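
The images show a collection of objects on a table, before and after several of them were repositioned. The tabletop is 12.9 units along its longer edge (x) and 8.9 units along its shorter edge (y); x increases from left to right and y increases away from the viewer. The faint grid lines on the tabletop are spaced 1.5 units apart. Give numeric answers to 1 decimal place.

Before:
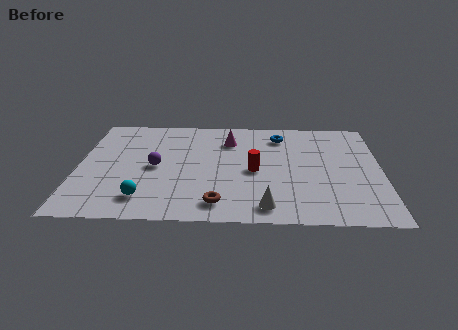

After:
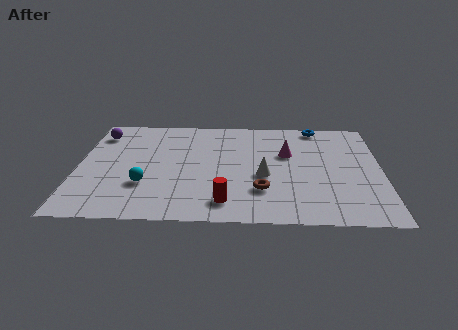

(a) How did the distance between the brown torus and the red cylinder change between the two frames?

-1.3

Before: roughly 3.1 units apart; after: 1.8. That's 1.3 units closer together.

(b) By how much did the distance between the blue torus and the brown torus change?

-0.3

Before: roughly 6.4 units apart; after: 6.1. That's 0.3 units closer together.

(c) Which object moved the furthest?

the purple sphere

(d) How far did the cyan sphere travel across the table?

1.1

The cyan sphere moved from about (2.9, 1.7) to (2.9, 2.8), a distance of √(0.0² + 1.1²) ≈ 1.1.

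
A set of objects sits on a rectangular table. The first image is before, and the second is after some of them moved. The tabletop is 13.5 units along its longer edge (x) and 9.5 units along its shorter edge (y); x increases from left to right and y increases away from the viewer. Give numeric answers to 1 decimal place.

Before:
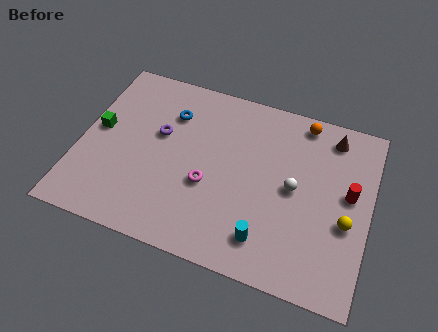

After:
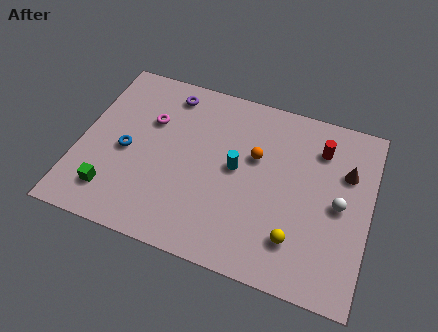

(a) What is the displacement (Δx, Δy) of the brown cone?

(0.8, -1.7)

From the two frames, the brown cone sits at roughly (11.5, 8.1) before and (12.3, 6.4) after.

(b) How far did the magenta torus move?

4.0

From (6.1, 3.7) to (3.1, 6.3), the magenta torus covered √(3.0² + 2.6²) ≈ 4.0 units.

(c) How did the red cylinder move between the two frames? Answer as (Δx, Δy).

(-1.5, 2.0)

From the two frames, the red cylinder sits at roughly (12.5, 5.3) before and (11.0, 7.3) after.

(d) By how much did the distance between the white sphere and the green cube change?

+1.4

The distance was about 9.2 in the first image and 10.6 in the second, so they moved 1.4 units further apart.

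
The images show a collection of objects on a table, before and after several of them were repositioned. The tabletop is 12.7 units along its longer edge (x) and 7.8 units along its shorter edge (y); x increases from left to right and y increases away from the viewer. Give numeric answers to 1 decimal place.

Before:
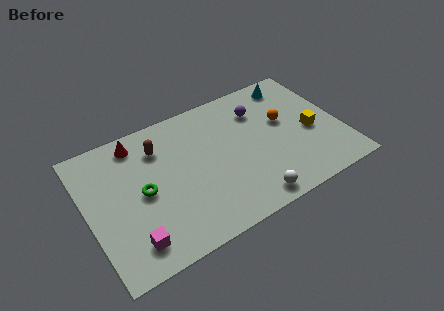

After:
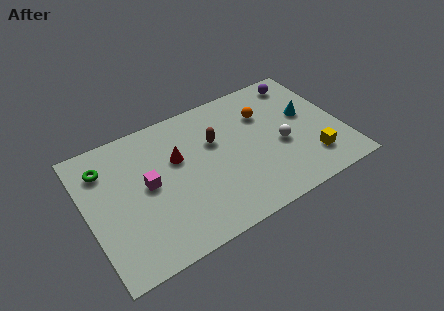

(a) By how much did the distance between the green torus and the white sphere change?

+3.2

The distance was about 5.7 in the first image and 8.9 in the second, so they moved 3.2 units further apart.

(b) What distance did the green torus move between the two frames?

2.7

The green torus was near (2.7, 3.8) before and (1.1, 6.0) after, so it travelled √(1.6² + 2.2²) ≈ 2.7 units.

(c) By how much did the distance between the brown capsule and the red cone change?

+0.6

They were about 1.3 units apart before and 1.9 after — 0.6 units further apart.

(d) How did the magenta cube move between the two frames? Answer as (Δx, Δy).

(1.2, 2.7)

From the two frames, the magenta cube sits at roughly (1.8, 1.4) before and (3.0, 4.1) after.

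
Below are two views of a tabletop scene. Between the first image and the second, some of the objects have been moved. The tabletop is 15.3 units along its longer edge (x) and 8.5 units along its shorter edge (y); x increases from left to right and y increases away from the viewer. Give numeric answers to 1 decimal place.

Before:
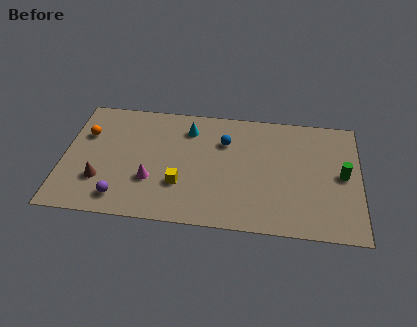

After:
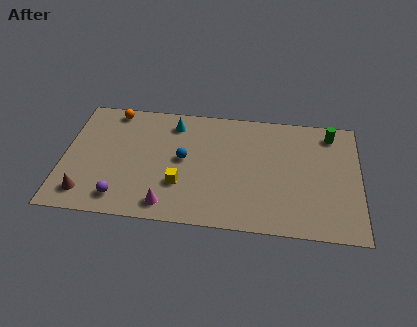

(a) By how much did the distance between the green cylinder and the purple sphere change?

+0.5

The distance was about 11.7 in the first image and 12.2 in the second, so they moved 0.5 units further apart.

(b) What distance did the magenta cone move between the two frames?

1.8

From (4.6, 2.8) to (5.5, 1.2), the magenta cone covered √(0.9² + 1.6²) ≈ 1.8 units.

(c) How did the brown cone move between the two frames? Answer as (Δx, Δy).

(-0.7, -1.0)

The brown cone started near (2.0, 2.5) and ended near (1.3, 1.5).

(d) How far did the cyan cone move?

0.9

From (6.4, 6.7) to (5.6, 7.0), the cyan cone covered √(0.8² + 0.3²) ≈ 0.9 units.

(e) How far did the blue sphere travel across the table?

2.6

From (8.3, 6.0) to (6.2, 4.5), the blue sphere covered √(2.1² + 1.5²) ≈ 2.6 units.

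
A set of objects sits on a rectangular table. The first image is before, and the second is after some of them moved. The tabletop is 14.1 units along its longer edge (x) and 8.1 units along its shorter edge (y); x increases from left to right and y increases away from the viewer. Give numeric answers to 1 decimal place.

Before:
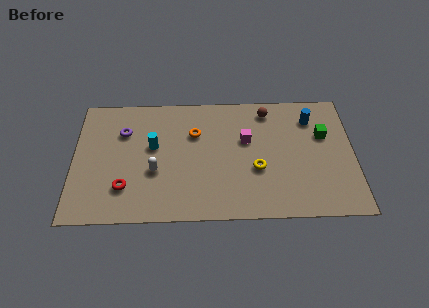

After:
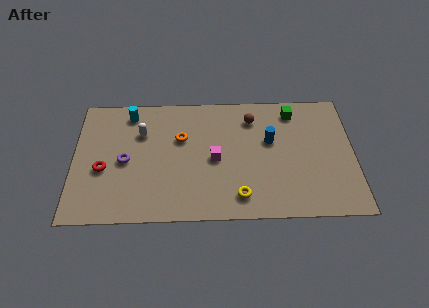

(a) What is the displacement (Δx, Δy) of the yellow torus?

(-0.9, -1.7)

From the two frames, the yellow torus sits at roughly (9.2, 3.1) before and (8.3, 1.4) after.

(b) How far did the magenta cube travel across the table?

2.0

The magenta cube moved from about (8.7, 5.0) to (7.1, 3.8), a distance of √(1.6² + 1.2²) ≈ 2.0.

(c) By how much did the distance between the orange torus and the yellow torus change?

+0.9

They were about 3.9 units apart before and 4.8 after — 0.9 units further apart.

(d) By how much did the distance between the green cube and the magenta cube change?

+1.1

Before: roughly 3.9 units apart; after: 5.0. That's 1.1 units further apart.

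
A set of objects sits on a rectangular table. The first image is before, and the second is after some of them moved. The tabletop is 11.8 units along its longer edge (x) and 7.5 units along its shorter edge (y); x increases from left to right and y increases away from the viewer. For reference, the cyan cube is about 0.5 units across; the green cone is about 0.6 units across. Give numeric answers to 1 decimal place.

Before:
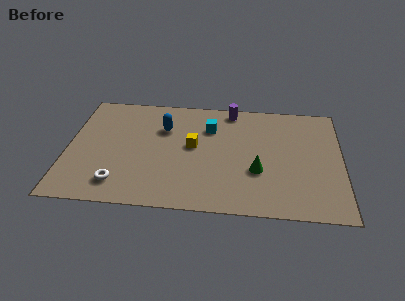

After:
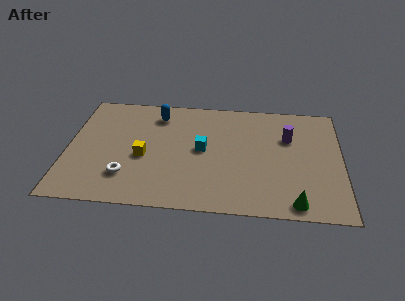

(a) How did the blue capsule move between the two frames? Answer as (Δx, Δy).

(-0.3, 0.9)

The blue capsule was at about (4.1, 5.2) and moved to about (3.8, 6.1).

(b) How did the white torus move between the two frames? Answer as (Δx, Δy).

(0.3, 0.5)

From the two frames, the white torus sits at roughly (2.3, 1.4) before and (2.6, 1.9) after.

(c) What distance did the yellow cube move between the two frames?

2.3

The yellow cube moved from about (5.4, 4.1) to (3.3, 3.2), a distance of √(2.1² + 0.9²) ≈ 2.3.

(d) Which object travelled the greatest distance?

the purple cylinder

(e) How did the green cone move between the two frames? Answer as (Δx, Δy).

(1.6, -1.9)

From the two frames, the green cone sits at roughly (8.2, 2.7) before and (9.8, 0.8) after.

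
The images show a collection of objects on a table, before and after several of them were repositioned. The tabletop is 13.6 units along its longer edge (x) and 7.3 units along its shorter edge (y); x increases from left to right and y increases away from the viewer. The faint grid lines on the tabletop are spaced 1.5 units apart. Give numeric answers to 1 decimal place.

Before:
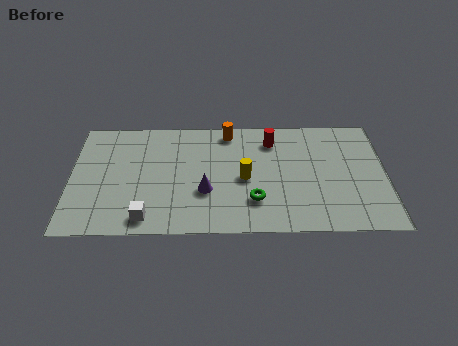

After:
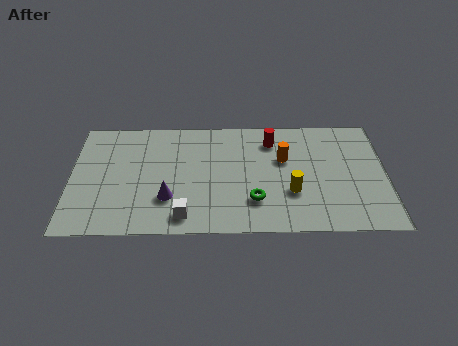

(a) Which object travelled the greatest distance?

the orange cylinder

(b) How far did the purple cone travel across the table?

1.6

The purple cone moved from about (5.8, 2.6) to (4.2, 2.2), a distance of √(1.6² + 0.4²) ≈ 1.6.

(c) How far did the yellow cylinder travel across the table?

2.2

The yellow cylinder moved from about (7.5, 3.4) to (9.5, 2.5), a distance of √(2.0² + 0.9²) ≈ 2.2.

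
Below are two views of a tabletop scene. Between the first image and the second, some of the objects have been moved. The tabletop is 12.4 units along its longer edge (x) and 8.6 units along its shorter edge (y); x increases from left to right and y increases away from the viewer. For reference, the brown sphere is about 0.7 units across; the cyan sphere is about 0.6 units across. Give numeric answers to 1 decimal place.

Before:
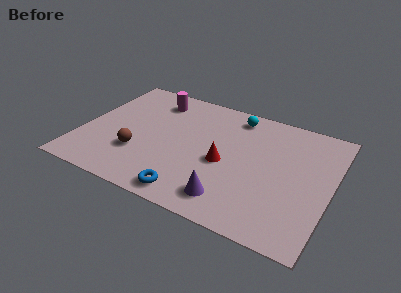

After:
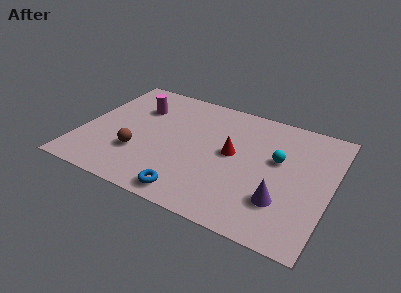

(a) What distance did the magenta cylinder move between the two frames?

1.1

The magenta cylinder moved from about (3.2, 7.0) to (2.5, 6.1), a distance of √(0.7² + 0.9²) ≈ 1.1.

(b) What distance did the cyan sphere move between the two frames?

3.3

The cyan sphere moved from about (7.3, 7.4) to (9.7, 5.1), a distance of √(2.4² + 2.3²) ≈ 3.3.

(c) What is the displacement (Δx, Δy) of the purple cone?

(2.4, 0.9)

The purple cone was at about (7.8, 1.5) and moved to about (10.2, 2.4).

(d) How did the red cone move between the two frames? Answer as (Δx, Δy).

(0.3, 0.8)

The red cone was at about (7.2, 3.8) and moved to about (7.5, 4.6).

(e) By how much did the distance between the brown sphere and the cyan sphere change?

+0.7

The distance was about 6.4 in the first image and 7.1 in the second, so they moved 0.7 units further apart.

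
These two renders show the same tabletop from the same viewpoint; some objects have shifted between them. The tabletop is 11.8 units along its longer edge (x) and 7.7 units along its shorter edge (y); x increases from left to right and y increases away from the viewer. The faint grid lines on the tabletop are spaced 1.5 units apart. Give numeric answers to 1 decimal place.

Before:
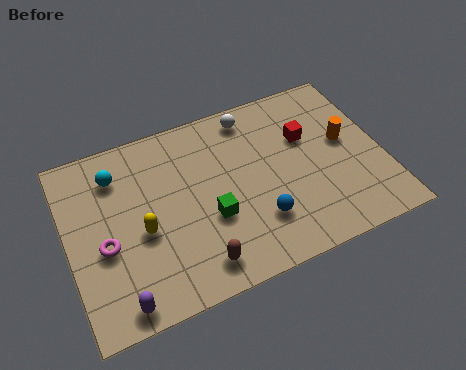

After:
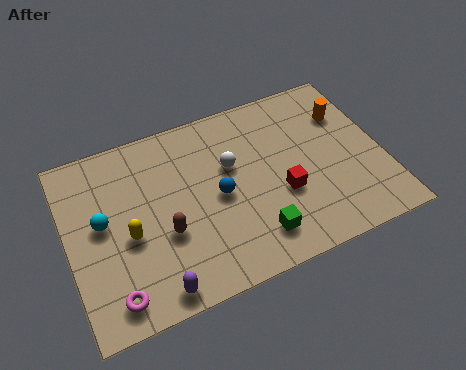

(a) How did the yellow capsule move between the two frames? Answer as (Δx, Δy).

(-0.5, 0.0)

From the two frames, the yellow capsule sits at roughly (2.7, 3.3) before and (2.2, 3.3) after.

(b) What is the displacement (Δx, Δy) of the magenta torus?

(0.1, -2.1)

The magenta torus started near (1.3, 3.2) and ended near (1.4, 1.1).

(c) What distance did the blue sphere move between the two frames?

2.1

From (6.9, 2.1) to (5.6, 3.7), the blue sphere covered √(1.3² + 1.6²) ≈ 2.1 units.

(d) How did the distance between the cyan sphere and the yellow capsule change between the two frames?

-1.5

The distance was about 2.8 in the first image and 1.3 in the second, so they moved 1.5 units closer together.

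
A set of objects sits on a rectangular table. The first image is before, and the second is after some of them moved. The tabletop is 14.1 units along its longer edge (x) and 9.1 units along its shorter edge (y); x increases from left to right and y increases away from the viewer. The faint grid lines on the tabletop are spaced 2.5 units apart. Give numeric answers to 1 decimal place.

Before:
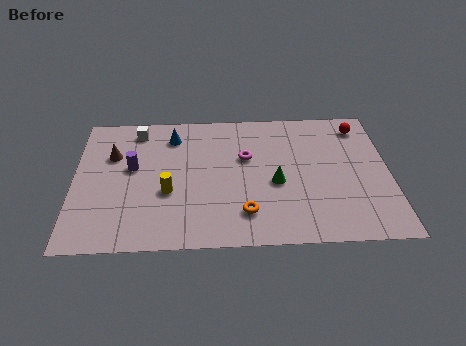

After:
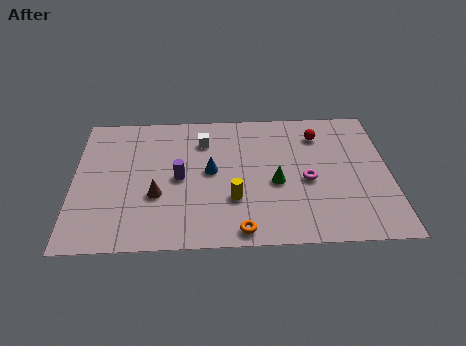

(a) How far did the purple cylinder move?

2.2

The purple cylinder was near (2.6, 5.2) before and (4.7, 4.4) after, so it travelled √(2.1² + 0.8²) ≈ 2.2 units.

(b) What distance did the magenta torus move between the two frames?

3.2

From (7.7, 5.7) to (10.4, 4.0), the magenta torus covered √(2.7² + 1.7²) ≈ 3.2 units.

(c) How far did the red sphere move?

2.0

From (12.9, 7.6) to (11.0, 7.1), the red sphere covered √(1.9² + 0.5²) ≈ 2.0 units.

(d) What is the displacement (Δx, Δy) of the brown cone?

(2.0, -2.8)

The brown cone started near (1.7, 6.1) and ended near (3.7, 3.3).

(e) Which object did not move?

the green cone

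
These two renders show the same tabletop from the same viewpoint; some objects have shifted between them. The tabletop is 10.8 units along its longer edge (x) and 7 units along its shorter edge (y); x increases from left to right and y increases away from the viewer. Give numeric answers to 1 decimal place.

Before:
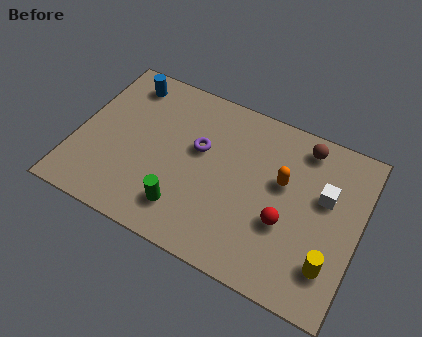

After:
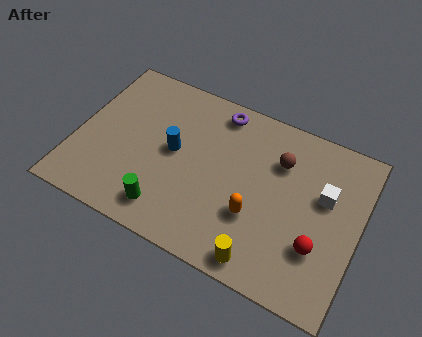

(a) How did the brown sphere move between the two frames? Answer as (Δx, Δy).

(-0.8, -1.0)

From the two frames, the brown sphere sits at roughly (8.4, 6.0) before and (7.6, 5.0) after.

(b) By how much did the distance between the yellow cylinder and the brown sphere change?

-0.4

The distance was about 4.6 in the first image and 4.2 in the second, so they moved 0.4 units closer together.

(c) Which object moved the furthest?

the blue cylinder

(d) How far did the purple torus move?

2.0

The purple torus was near (4.6, 4.2) before and (5.1, 6.1) after, so it travelled √(0.5² + 1.9²) ≈ 2.0 units.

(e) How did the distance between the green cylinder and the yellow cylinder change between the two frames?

-1.8

Before: roughly 5.5 units apart; after: 3.7. That's 1.8 units closer together.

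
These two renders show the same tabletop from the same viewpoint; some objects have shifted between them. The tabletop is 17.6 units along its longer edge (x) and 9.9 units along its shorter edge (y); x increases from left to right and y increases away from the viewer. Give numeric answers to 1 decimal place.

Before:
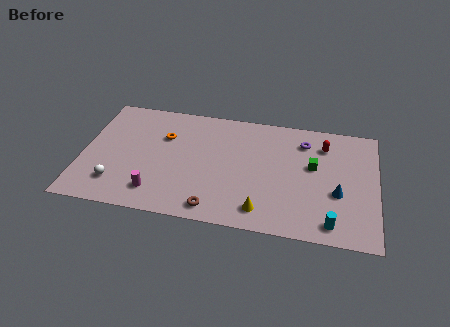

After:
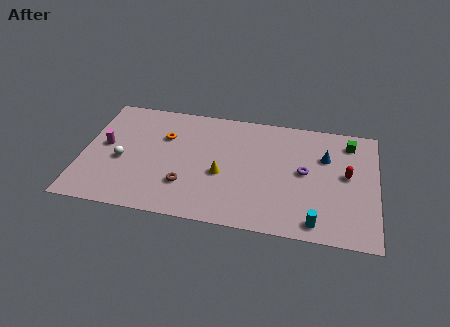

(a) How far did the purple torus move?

2.6

The purple torus moved from about (13.2, 7.8) to (13.3, 5.2), a distance of √(0.1² + 2.6²) ≈ 2.6.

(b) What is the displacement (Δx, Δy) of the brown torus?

(-1.8, 1.6)

From the two frames, the brown torus sits at roughly (8.1, 1.2) before and (6.3, 2.8) after.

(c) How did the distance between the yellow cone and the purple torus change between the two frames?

-1.6

The distance was about 6.6 in the first image and 5.0 in the second, so they moved 1.6 units closer together.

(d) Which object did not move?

the orange torus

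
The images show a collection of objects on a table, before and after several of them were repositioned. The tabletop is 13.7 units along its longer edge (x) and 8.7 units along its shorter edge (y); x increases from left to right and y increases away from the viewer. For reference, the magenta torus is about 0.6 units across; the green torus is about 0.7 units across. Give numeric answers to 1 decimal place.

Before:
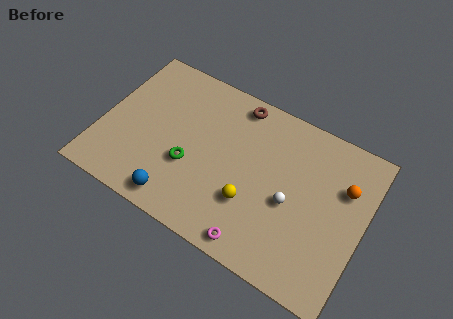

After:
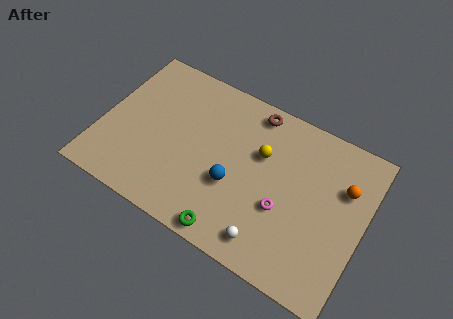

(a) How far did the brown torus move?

0.9

The brown torus was near (6.6, 7.7) before and (7.5, 7.7) after, so it travelled √(0.9² + 0.0²) ≈ 0.9 units.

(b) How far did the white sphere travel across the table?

2.6

The white sphere was near (10.0, 3.8) before and (9.3, 1.3) after, so it travelled √(0.7² + 2.5²) ≈ 2.6 units.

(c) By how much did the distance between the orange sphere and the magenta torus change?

-2.5

The distance was about 6.3 in the first image and 3.8 in the second, so they moved 2.5 units closer together.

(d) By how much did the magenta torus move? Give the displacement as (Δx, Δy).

(1.0, 2.4)

The magenta torus was at about (8.7, 0.9) and moved to about (9.7, 3.3).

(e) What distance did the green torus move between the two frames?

3.5

The green torus moved from about (4.8, 3.2) to (7.4, 0.8), a distance of √(2.6² + 2.4²) ≈ 3.5.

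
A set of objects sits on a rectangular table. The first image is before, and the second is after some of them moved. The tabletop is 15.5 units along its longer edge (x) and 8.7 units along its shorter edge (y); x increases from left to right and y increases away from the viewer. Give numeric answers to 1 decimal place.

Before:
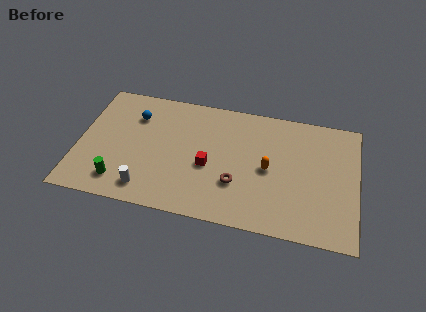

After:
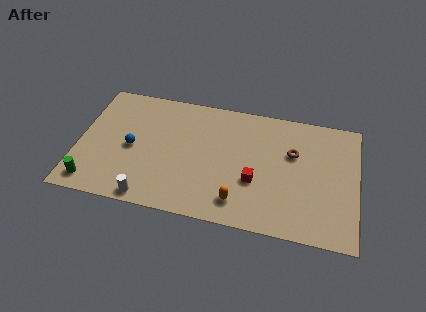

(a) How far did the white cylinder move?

0.6

The white cylinder was near (4.0, 1.4) before and (4.2, 0.8) after, so it travelled √(0.2² + 0.6²) ≈ 0.6 units.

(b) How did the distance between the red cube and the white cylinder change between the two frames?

+2.2

They were about 4.0 units apart before and 6.2 after — 2.2 units further apart.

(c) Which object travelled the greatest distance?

the brown torus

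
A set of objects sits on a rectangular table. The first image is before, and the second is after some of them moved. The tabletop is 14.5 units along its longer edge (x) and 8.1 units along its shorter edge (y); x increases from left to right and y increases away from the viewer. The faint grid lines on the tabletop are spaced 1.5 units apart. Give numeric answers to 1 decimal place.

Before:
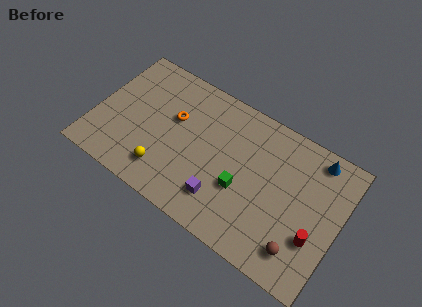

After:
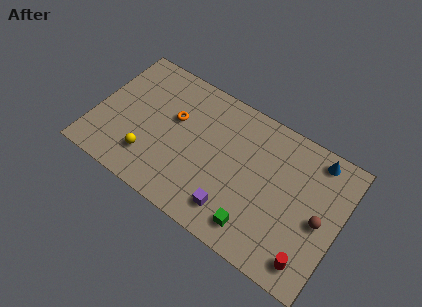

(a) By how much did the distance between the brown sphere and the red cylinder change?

+1.2

They were about 1.3 units apart before and 2.5 after — 1.2 units further apart.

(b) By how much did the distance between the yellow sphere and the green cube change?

+1.9

Before: roughly 4.6 units apart; after: 6.5. That's 1.9 units further apart.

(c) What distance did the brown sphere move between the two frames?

2.3

The brown sphere was near (12.6, 1.6) before and (13.4, 3.8) after, so it travelled √(0.8² + 2.2²) ≈ 2.3 units.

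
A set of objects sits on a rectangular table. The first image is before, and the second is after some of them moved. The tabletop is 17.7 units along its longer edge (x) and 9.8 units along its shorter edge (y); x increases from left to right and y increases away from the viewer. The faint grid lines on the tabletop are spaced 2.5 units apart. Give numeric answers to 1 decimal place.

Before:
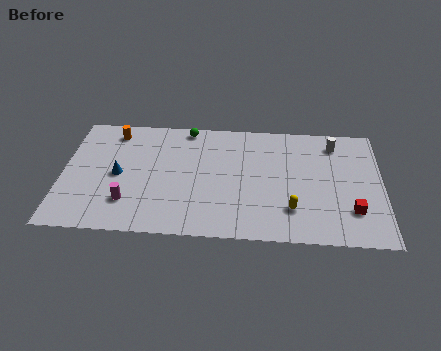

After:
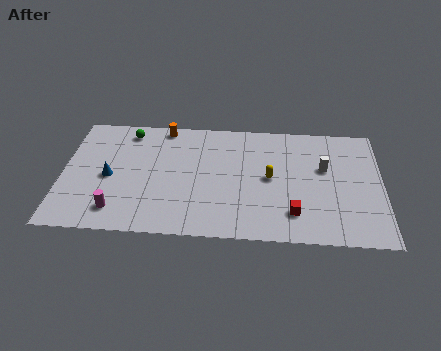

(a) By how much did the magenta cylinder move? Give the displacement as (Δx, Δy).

(-0.6, -0.7)

The magenta cylinder started near (3.7, 2.5) and ended near (3.1, 1.8).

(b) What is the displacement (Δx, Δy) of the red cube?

(-3.2, -0.4)

From the two frames, the red cube sits at roughly (16.0, 2.6) before and (12.8, 2.2) after.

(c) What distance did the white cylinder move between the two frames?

2.2

The white cylinder was near (15.1, 8.1) before and (14.5, 6.0) after, so it travelled √(0.6² + 2.1²) ≈ 2.2 units.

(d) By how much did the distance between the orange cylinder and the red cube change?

-4.6

Before: roughly 14.5 units apart; after: 9.9. That's 4.6 units closer together.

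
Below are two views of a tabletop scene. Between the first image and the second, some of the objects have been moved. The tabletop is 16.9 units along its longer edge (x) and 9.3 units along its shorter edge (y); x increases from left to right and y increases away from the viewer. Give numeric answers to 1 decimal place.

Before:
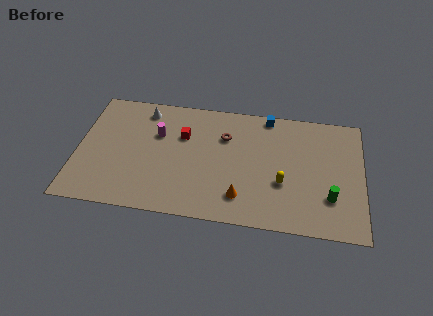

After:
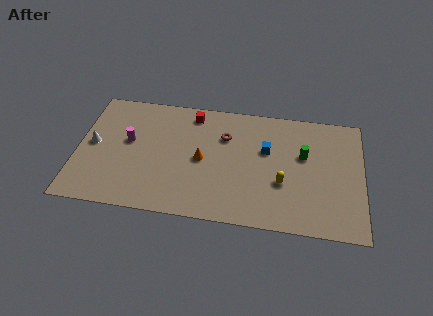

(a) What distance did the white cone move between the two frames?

4.2

The white cone moved from about (3.8, 7.9) to (0.9, 4.8), a distance of √(2.9² + 3.1²) ≈ 4.2.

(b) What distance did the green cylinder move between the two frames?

3.4

From (15.0, 2.7) to (13.4, 5.7), the green cylinder covered √(1.6² + 3.0²) ≈ 3.4 units.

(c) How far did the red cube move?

1.9

The red cube moved from about (6.2, 6.2) to (6.7, 8.0), a distance of √(0.5² + 1.8²) ≈ 1.9.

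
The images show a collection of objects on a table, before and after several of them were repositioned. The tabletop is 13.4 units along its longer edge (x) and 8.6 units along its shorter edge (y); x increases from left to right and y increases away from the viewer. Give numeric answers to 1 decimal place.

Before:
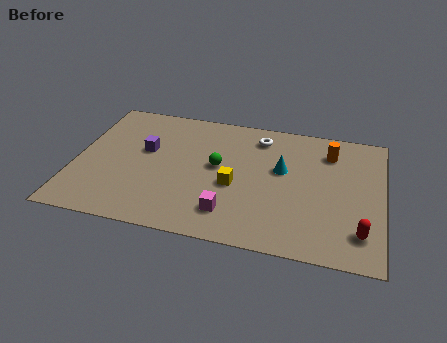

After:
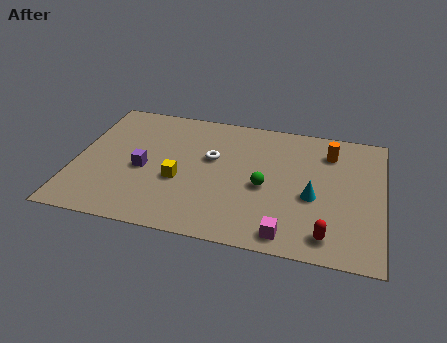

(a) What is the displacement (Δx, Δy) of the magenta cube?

(2.5, -0.8)

From the two frames, the magenta cube sits at roughly (6.9, 1.8) before and (9.4, 1.0) after.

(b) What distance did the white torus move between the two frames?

2.8

The white torus moved from about (7.9, 7.1) to (5.9, 5.2), a distance of √(2.0² + 1.9²) ≈ 2.8.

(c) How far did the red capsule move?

1.5

The red capsule moved from about (12.5, 1.8) to (11.1, 1.3), a distance of √(1.4² + 0.5²) ≈ 1.5.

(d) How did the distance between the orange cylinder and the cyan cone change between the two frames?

+0.6

Before: roughly 2.6 units apart; after: 3.2. That's 0.6 units further apart.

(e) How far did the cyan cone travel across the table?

2.1

The cyan cone moved from about (9.0, 5.1) to (10.4, 3.6), a distance of √(1.4² + 1.5²) ≈ 2.1.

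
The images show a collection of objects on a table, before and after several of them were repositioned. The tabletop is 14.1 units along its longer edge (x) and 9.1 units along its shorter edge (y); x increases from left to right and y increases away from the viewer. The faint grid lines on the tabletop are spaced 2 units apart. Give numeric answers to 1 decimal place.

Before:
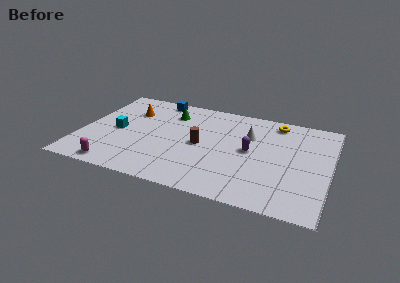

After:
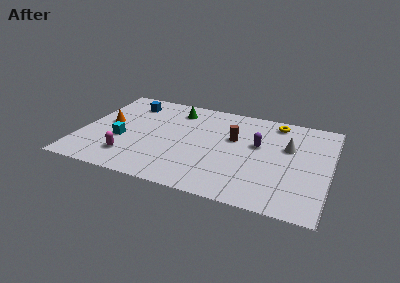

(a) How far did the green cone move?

0.5

From (4.8, 7.0) to (5.1, 7.4), the green cone covered √(0.3² + 0.4²) ≈ 0.5 units.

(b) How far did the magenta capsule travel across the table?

1.3

From (2.3, 0.9) to (3.0, 2.0), the magenta capsule covered √(0.7² + 1.1²) ≈ 1.3 units.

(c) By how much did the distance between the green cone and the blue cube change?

+1.2

Before: roughly 1.5 units apart; after: 2.7. That's 1.2 units further apart.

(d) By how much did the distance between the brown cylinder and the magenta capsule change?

+1.0

They were about 5.7 units apart before and 6.7 after — 1.0 units further apart.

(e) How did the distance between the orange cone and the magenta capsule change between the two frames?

-2.3

The distance was about 5.6 in the first image and 3.3 in the second, so they moved 2.3 units closer together.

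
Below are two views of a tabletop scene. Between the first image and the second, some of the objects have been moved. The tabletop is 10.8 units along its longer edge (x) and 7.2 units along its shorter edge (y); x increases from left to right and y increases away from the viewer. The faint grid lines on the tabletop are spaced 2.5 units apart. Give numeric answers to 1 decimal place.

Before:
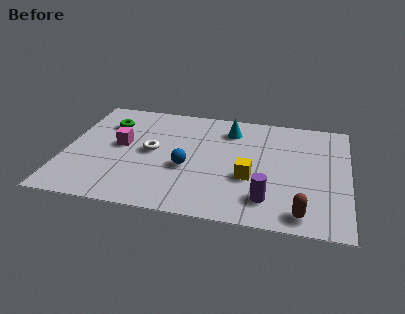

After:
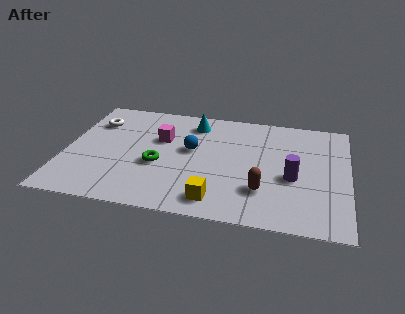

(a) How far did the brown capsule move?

1.9

The brown capsule moved from about (9.1, 0.9) to (7.6, 2.0), a distance of √(1.5² + 1.1²) ≈ 1.9.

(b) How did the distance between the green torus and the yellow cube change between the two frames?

-3.3

Before: roughly 6.2 units apart; after: 2.9. That's 3.3 units closer together.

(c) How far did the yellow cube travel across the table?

2.0

From (7.1, 2.7) to (5.9, 1.1), the yellow cube covered √(1.2² + 1.6²) ≈ 2.0 units.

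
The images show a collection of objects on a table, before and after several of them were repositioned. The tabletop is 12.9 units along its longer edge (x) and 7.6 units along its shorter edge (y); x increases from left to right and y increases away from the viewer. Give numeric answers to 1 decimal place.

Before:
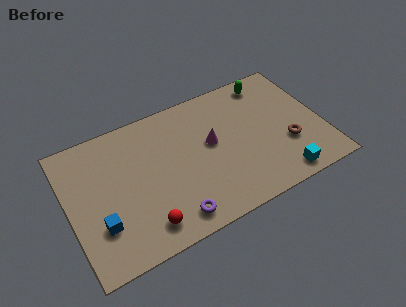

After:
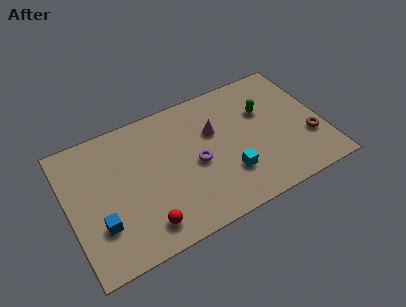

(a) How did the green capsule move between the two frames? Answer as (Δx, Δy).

(-0.5, -1.6)

From the two frames, the green capsule sits at roughly (10.6, 6.6) before and (10.1, 5.0) after.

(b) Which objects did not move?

the red sphere and the blue cube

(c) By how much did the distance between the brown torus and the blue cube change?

+1.1

Before: roughly 9.6 units apart; after: 10.7. That's 1.1 units further apart.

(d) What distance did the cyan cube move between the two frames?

2.8

The cyan cube was near (10.4, 0.9) before and (7.9, 2.2) after, so it travelled √(2.5² + 1.3²) ≈ 2.8 units.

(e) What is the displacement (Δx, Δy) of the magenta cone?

(0.2, 0.6)

The magenta cone started near (7.3, 4.3) and ended near (7.5, 4.9).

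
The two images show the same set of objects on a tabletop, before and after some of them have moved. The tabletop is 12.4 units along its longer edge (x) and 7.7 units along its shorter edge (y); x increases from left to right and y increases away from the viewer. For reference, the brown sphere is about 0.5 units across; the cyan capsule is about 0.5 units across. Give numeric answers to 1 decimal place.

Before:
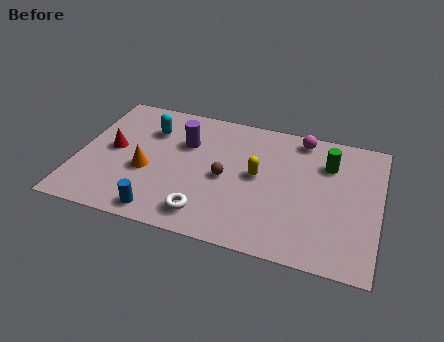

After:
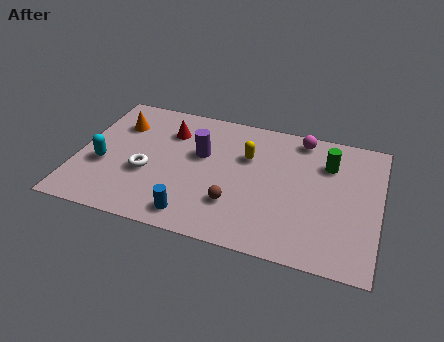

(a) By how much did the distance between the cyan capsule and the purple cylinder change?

+2.7

The distance was about 1.6 in the first image and 4.3 in the second, so they moved 2.7 units further apart.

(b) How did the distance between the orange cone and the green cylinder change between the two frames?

+1.0

Before: roughly 7.7 units apart; after: 8.7. That's 1.0 units further apart.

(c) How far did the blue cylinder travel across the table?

1.3

From (3.7, 0.9) to (5.0, 1.1), the blue cylinder covered √(1.3² + 0.2²) ≈ 1.3 units.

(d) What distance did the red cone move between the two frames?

2.8

From (1.4, 4.0) to (3.6, 5.7), the red cone covered √(2.2² + 1.7²) ≈ 2.8 units.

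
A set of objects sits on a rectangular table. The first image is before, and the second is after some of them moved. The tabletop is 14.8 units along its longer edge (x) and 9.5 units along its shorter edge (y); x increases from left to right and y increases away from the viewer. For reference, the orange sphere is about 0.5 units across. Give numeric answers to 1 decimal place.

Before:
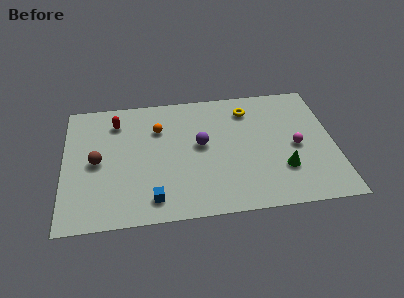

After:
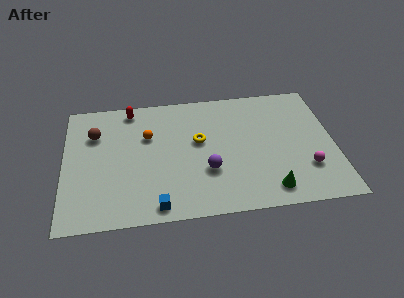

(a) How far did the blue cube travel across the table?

0.5

The blue cube was near (4.8, 1.5) before and (5.0, 1.0) after, so it travelled √(0.2² + 0.5²) ≈ 0.5 units.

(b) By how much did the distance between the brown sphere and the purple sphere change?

+1.3

Before: roughly 5.7 units apart; after: 7.0. That's 1.3 units further apart.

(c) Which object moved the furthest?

the yellow torus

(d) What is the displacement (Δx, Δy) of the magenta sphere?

(0.5, -1.7)

The magenta sphere started near (12.7, 4.4) and ended near (13.2, 2.7).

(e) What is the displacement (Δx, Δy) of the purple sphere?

(0.3, -2.0)

From the two frames, the purple sphere sits at roughly (7.5, 5.2) before and (7.8, 3.2) after.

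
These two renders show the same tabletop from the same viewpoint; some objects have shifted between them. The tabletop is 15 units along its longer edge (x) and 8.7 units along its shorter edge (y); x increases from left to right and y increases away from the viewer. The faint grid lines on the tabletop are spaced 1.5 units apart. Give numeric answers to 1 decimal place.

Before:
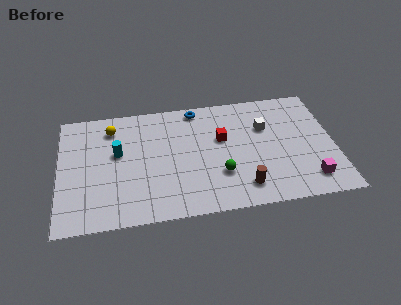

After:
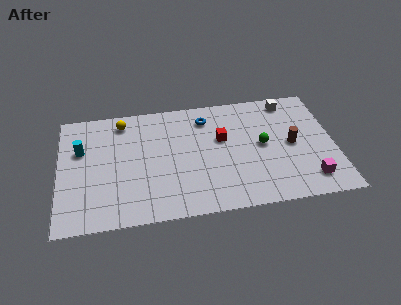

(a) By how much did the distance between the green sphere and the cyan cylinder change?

+4.0

They were about 6.0 units apart before and 10.0 after — 4.0 units further apart.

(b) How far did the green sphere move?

3.0

The green sphere was near (8.7, 2.7) before and (11.1, 4.5) after, so it travelled √(2.4² + 1.8²) ≈ 3.0 units.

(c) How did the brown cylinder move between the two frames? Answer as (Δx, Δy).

(2.8, 2.7)

The brown cylinder started near (9.9, 1.6) and ended near (12.7, 4.3).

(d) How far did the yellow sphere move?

0.7

From (2.9, 7.0) to (3.5, 7.4), the yellow sphere covered √(0.6² + 0.4²) ≈ 0.7 units.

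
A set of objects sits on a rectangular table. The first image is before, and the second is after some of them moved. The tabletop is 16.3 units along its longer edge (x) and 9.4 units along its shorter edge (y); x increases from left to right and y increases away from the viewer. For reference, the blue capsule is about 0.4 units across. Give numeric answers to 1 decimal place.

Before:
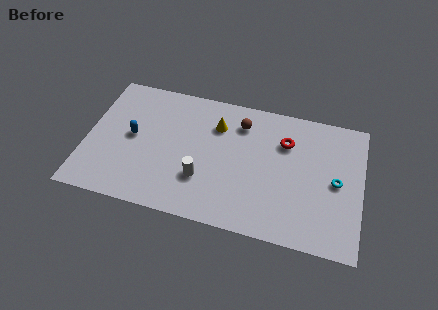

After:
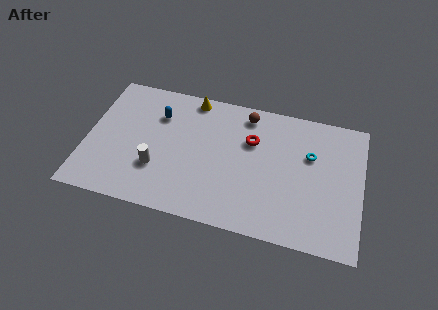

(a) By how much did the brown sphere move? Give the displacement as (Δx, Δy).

(0.3, 0.7)

The brown sphere was at about (9.0, 7.4) and moved to about (9.3, 8.1).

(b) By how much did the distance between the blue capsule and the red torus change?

-3.6

Before: roughly 9.2 units apart; after: 5.6. That's 3.6 units closer together.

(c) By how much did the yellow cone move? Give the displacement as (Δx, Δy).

(-1.6, 1.6)

The yellow cone started near (7.6, 6.9) and ended near (6.0, 8.5).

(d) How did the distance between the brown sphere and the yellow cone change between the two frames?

+1.8

They were about 1.5 units apart before and 3.3 after — 1.8 units further apart.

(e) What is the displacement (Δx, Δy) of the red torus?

(-2.0, -0.4)

The red torus was at about (11.7, 6.7) and moved to about (9.7, 6.3).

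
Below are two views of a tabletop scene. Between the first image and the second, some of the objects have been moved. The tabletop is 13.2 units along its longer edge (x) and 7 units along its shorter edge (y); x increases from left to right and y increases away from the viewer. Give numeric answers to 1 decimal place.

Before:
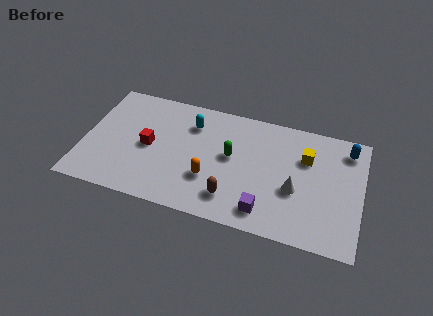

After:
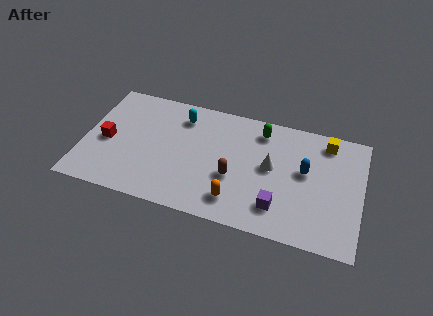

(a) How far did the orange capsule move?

1.6

From (6.1, 2.3) to (7.4, 1.4), the orange capsule covered √(1.3² + 0.9²) ≈ 1.6 units.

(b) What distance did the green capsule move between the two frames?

2.3

The green capsule moved from about (7.0, 3.9) to (8.3, 5.8), a distance of √(1.3² + 1.9²) ≈ 2.3.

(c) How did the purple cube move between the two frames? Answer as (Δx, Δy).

(0.6, 0.4)

The purple cube started near (8.8, 1.2) and ended near (9.4, 1.6).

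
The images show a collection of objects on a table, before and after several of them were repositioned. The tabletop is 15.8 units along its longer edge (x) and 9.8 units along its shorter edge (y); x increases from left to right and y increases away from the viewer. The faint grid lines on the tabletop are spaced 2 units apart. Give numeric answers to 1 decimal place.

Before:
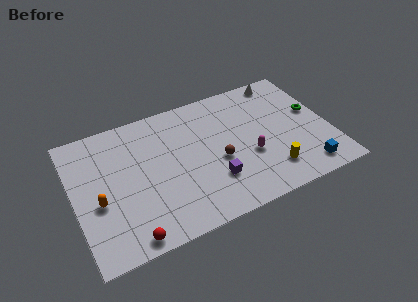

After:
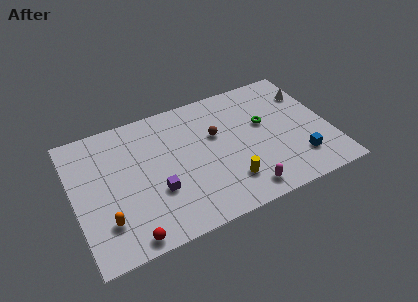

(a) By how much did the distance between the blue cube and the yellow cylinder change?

+2.2

The distance was about 2.2 in the first image and 4.4 in the second, so they moved 2.2 units further apart.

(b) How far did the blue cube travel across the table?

0.9

From (13.9, 1.4) to (13.6, 2.3), the blue cube covered √(0.3² + 0.9²) ≈ 0.9 units.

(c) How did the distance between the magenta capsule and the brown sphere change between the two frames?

+3.0

The distance was about 1.9 in the first image and 4.9 in the second, so they moved 3.0 units further apart.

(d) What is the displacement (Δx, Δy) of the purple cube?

(-3.4, 0.6)

The purple cube started near (8.3, 2.8) and ended near (4.9, 3.4).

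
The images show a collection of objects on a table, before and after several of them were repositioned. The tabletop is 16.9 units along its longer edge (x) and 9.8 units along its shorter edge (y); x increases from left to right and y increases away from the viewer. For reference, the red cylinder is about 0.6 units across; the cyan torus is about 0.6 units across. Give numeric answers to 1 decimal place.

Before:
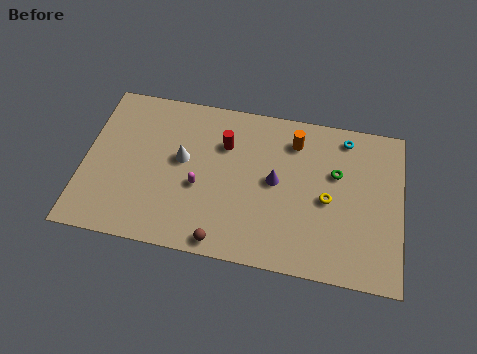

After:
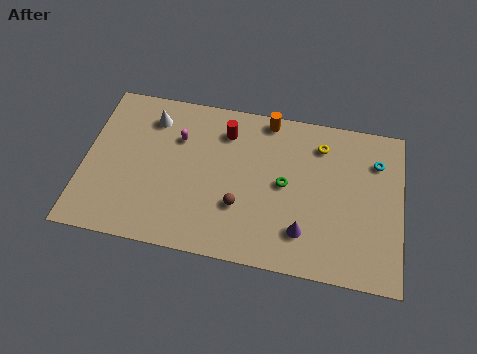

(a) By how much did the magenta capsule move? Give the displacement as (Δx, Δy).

(-1.3, 2.8)

From the two frames, the magenta capsule sits at roughly (6.2, 4.0) before and (4.9, 6.8) after.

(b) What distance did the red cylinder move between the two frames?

0.8

The red cylinder moved from about (7.4, 6.9) to (7.4, 7.7), a distance of √(0.0² + 0.8²) ≈ 0.8.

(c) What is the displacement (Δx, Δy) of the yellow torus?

(-0.5, 3.3)

The yellow torus was at about (13.0, 4.5) and moved to about (12.5, 7.8).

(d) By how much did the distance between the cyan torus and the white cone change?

+3.0

Before: roughly 9.1 units apart; after: 12.1. That's 3.0 units further apart.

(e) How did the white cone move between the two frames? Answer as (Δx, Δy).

(-1.8, 2.3)

The white cone started near (5.2, 5.5) and ended near (3.4, 7.8).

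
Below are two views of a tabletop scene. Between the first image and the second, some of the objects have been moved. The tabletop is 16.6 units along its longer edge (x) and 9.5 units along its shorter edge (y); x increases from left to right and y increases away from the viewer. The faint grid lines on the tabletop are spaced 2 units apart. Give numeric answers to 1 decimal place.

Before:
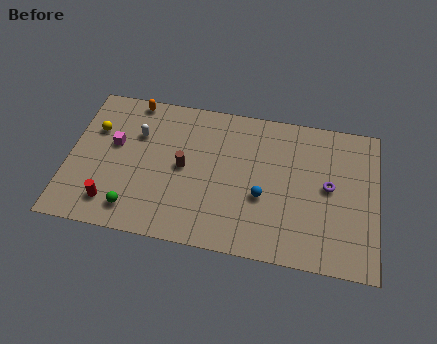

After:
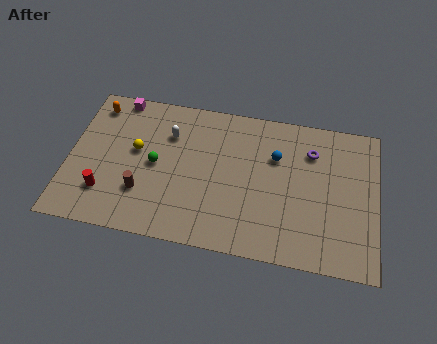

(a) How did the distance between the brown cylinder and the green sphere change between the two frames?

-2.1

The distance was about 4.1 in the first image and 2.0 in the second, so they moved 2.1 units closer together.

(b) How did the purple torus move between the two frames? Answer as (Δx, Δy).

(-1.0, 2.1)

The purple torus started near (14.0, 5.0) and ended near (13.0, 7.1).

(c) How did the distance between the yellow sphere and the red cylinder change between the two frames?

-1.4

The distance was about 4.8 in the first image and 3.4 in the second, so they moved 1.4 units closer together.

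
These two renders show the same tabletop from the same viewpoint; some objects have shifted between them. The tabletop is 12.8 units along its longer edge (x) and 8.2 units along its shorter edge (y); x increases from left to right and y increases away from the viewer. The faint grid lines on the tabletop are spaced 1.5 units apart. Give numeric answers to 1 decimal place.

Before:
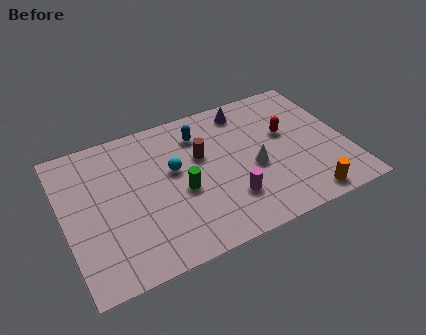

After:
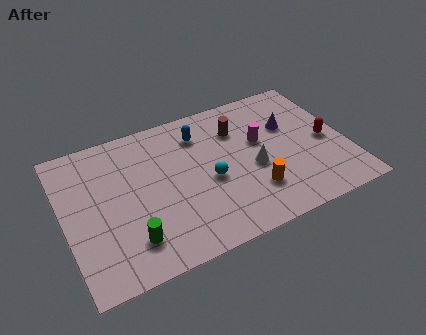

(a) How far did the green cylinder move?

3.0

From (5.2, 3.5) to (2.7, 1.8), the green cylinder covered √(2.5² + 1.7²) ≈ 3.0 units.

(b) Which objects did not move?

the blue capsule and the white cone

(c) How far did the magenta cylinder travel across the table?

3.2

The magenta cylinder moved from about (7.2, 2.2) to (9.0, 4.9), a distance of √(1.8² + 2.7²) ≈ 3.2.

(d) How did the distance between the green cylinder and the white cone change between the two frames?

+2.7

The distance was about 3.3 in the first image and 6.0 in the second, so they moved 2.7 units further apart.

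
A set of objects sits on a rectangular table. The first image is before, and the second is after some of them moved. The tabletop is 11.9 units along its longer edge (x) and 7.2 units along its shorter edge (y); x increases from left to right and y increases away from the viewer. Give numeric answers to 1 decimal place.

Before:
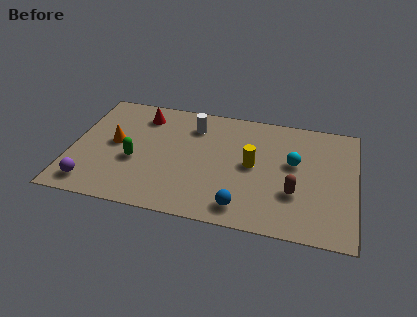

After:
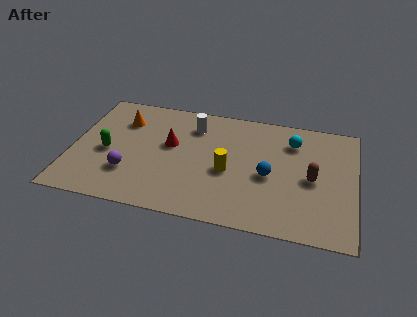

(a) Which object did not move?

the white cylinder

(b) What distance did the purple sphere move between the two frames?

1.8

From (1.0, 1.1) to (2.5, 2.1), the purple sphere covered √(1.5² + 1.0²) ≈ 1.8 units.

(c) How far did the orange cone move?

1.5

The orange cone was near (1.8, 3.8) before and (2.0, 5.3) after, so it travelled √(0.2² + 1.5²) ≈ 1.5 units.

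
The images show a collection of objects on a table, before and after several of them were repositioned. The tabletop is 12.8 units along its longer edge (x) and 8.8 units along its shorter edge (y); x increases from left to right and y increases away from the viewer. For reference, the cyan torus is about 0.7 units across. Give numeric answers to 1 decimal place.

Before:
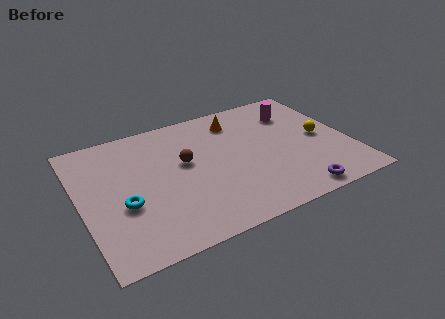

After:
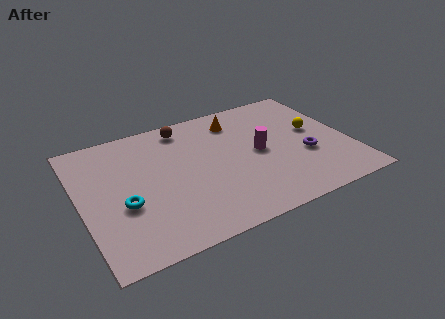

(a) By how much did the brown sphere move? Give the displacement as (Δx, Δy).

(0.3, 2.5)

From the two frames, the brown sphere sits at roughly (5.0, 5.1) before and (5.3, 7.6) after.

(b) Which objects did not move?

the orange cone and the cyan torus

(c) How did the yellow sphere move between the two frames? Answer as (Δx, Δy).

(-0.2, 0.6)

The yellow sphere was at about (11.5, 4.3) and moved to about (11.3, 4.9).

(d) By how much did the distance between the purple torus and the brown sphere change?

+0.5

They were about 6.3 units apart before and 6.8 after — 0.5 units further apart.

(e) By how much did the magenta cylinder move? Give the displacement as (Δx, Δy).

(-2.1, -2.2)

The magenta cylinder was at about (10.6, 6.6) and moved to about (8.5, 4.4).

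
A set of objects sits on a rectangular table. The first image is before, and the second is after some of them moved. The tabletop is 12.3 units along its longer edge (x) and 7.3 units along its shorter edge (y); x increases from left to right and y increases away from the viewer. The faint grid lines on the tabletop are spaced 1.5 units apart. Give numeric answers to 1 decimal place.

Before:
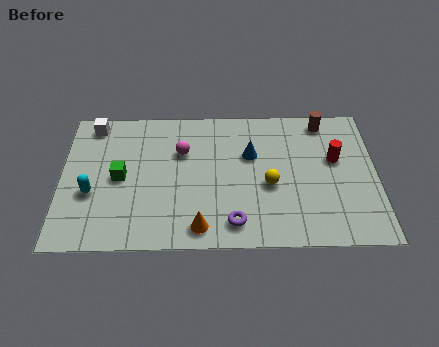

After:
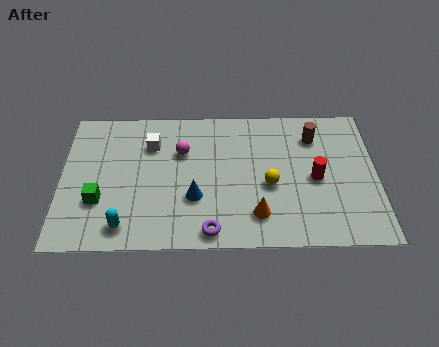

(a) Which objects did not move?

the magenta sphere and the yellow sphere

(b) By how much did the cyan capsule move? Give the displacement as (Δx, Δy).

(1.3, -1.7)

From the two frames, the cyan capsule sits at roughly (1.2, 2.8) before and (2.5, 1.1) after.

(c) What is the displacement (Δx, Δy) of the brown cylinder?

(-0.4, -0.8)

The brown cylinder started near (10.3, 6.4) and ended near (9.9, 5.6).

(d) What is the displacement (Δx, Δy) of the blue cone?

(-2.2, -2.2)

The blue cone was at about (7.4, 4.7) and moved to about (5.2, 2.5).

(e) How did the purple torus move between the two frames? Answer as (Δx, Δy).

(-0.9, -0.4)

The purple torus started near (6.7, 1.2) and ended near (5.8, 0.8).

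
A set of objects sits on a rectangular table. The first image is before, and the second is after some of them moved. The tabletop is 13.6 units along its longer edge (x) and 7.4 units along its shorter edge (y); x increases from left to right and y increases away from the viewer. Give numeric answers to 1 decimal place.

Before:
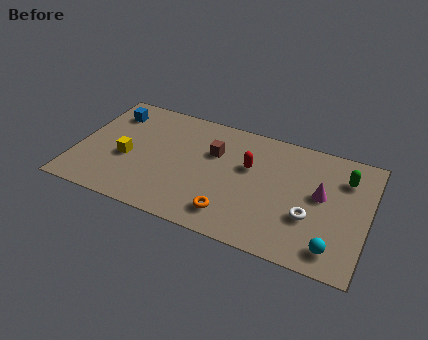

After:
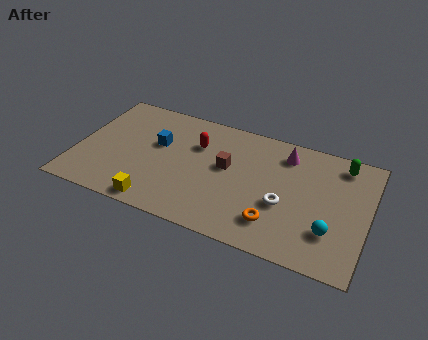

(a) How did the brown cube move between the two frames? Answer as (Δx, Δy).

(0.7, -0.7)

The brown cube was at about (6.3, 4.9) and moved to about (7.0, 4.2).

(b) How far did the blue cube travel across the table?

2.7

From (1.3, 5.8) to (3.7, 4.5), the blue cube covered √(2.4² + 1.3²) ≈ 2.7 units.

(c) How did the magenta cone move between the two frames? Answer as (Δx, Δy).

(-1.8, 1.9)

From the two frames, the magenta cone sits at roughly (11.4, 4.1) before and (9.6, 6.0) after.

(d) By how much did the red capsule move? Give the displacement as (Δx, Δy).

(-2.5, 0.5)

From the two frames, the red capsule sits at roughly (8.0, 4.6) before and (5.5, 5.1) after.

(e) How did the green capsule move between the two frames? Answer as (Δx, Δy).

(-0.2, 0.8)

The green capsule started near (12.4, 5.5) and ended near (12.2, 6.3).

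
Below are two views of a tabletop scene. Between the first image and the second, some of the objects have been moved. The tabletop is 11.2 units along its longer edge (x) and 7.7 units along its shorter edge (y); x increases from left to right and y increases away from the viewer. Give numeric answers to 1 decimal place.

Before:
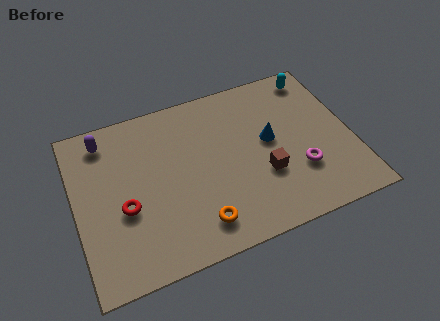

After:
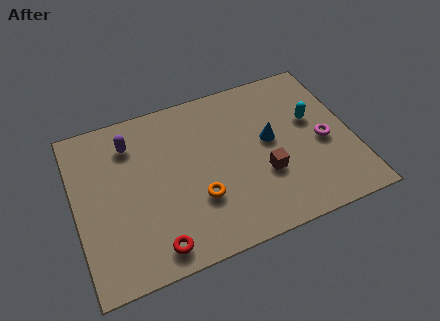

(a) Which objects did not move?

the brown cube and the blue cone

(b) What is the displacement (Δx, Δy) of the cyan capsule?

(-0.4, -2.1)

The cyan capsule was at about (10.1, 6.7) and moved to about (9.7, 4.6).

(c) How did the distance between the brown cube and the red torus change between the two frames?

-0.7

The distance was about 5.6 in the first image and 4.9 in the second, so they moved 0.7 units closer together.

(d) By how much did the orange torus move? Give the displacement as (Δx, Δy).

(0.1, 1.1)

From the two frames, the orange torus sits at roughly (4.7, 1.4) before and (4.8, 2.5) after.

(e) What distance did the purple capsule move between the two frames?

1.1

The purple capsule was near (1.4, 6.5) before and (2.4, 6.0) after, so it travelled √(1.0² + 0.5²) ≈ 1.1 units.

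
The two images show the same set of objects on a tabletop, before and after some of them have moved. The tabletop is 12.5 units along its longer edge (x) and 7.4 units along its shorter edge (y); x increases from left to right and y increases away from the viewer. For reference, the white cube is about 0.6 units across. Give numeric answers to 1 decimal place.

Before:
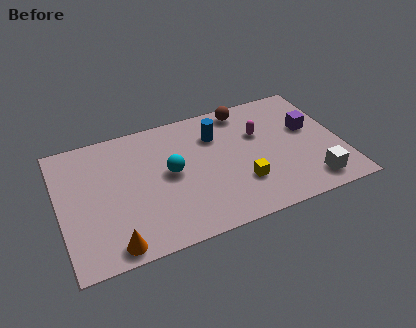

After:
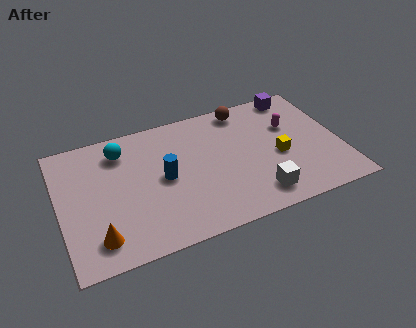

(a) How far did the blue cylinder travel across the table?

3.0

From (7.1, 5.4) to (4.6, 3.7), the blue cylinder covered √(2.5² + 1.7²) ≈ 3.0 units.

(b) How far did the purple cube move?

2.2

The purple cube moved from about (11.2, 4.4) to (10.9, 6.6), a distance of √(0.3² + 2.2²) ≈ 2.2.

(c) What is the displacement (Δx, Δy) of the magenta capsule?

(1.4, 0.0)

The magenta capsule was at about (9.0, 4.8) and moved to about (10.4, 4.8).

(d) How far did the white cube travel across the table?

2.4

From (10.9, 1.2) to (8.5, 1.3), the white cube covered √(2.4² + 0.1²) ≈ 2.4 units.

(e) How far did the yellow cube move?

2.1

From (7.9, 2.2) to (9.7, 3.2), the yellow cube covered √(1.8² + 1.0²) ≈ 2.1 units.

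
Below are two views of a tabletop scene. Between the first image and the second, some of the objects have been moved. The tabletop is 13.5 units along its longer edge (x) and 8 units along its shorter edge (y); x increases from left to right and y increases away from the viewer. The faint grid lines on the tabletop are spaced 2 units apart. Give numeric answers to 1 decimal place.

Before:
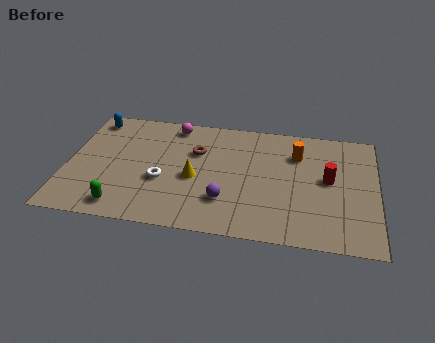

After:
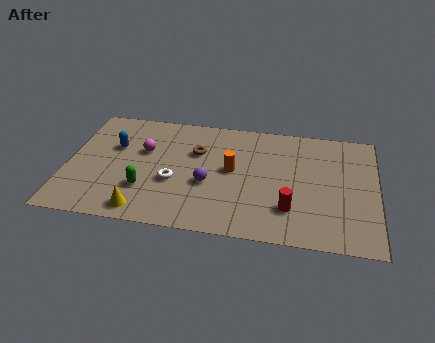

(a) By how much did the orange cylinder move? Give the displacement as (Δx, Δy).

(-2.8, -1.5)

The orange cylinder was at about (10.0, 5.8) and moved to about (7.2, 4.3).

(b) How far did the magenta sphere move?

2.3

The magenta sphere moved from about (4.5, 7.0) to (3.3, 5.0), a distance of √(1.2² + 2.0²) ≈ 2.3.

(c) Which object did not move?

the brown torus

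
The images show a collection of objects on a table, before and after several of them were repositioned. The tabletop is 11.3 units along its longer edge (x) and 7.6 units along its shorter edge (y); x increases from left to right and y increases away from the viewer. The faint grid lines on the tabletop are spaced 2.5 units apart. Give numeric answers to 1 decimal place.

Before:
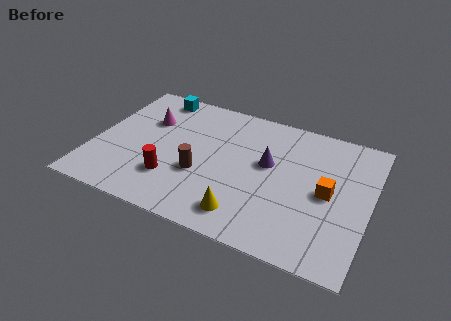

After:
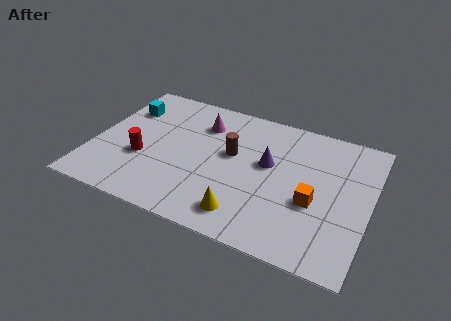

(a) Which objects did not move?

the yellow cone and the purple cone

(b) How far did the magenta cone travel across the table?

2.3

From (2.0, 5.1) to (4.2, 5.7), the magenta cone covered √(2.2² + 0.6²) ≈ 2.3 units.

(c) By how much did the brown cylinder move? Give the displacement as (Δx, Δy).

(1.1, 1.6)

The brown cylinder was at about (4.5, 2.8) and moved to about (5.6, 4.4).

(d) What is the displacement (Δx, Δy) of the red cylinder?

(-1.3, 0.7)

From the two frames, the red cylinder sits at roughly (3.4, 2.1) before and (2.1, 2.8) after.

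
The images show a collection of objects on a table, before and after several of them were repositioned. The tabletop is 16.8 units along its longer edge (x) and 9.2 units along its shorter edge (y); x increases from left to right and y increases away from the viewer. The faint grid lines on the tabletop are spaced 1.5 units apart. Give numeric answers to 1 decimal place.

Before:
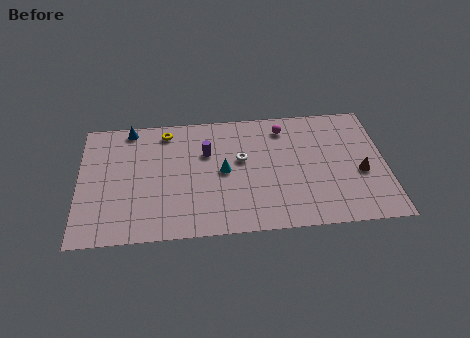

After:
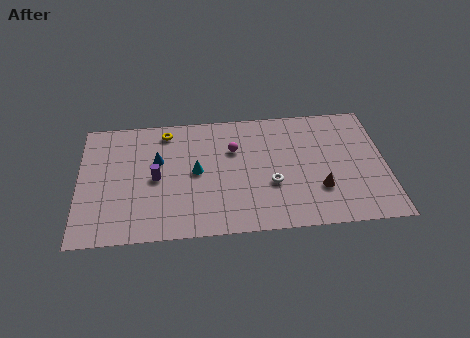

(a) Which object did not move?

the yellow torus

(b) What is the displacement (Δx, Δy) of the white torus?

(1.6, -2.0)

The white torus started near (8.9, 5.4) and ended near (10.5, 3.4).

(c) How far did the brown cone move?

2.5

The brown cone moved from about (15.4, 3.8) to (13.1, 2.8), a distance of √(2.3² + 1.0²) ≈ 2.5.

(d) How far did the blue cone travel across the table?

3.0

From (2.8, 8.3) to (4.3, 5.7), the blue cone covered √(1.5² + 2.6²) ≈ 3.0 units.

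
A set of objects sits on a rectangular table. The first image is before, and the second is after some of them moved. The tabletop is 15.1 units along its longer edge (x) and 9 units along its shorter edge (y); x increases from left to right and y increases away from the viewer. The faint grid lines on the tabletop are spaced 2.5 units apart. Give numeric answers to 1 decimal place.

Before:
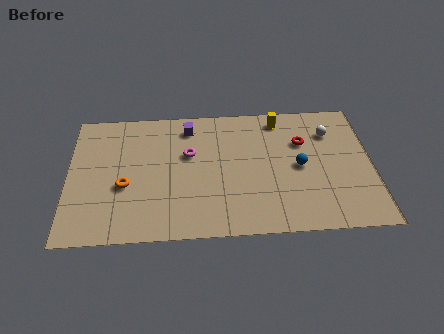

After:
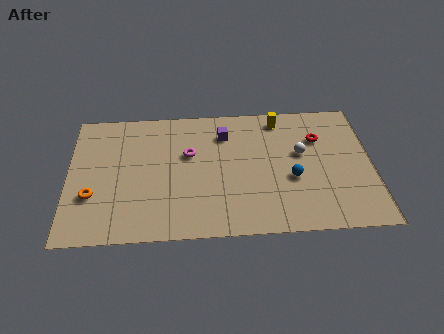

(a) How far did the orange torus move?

1.7

The orange torus was near (2.8, 3.6) before and (1.2, 3.0) after, so it travelled √(1.6² + 0.6²) ≈ 1.7 units.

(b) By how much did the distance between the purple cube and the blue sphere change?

-1.6

They were about 6.3 units apart before and 4.7 after — 1.6 units closer together.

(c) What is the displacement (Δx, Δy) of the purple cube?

(1.8, -0.6)

The purple cube started near (6.0, 7.5) and ended near (7.8, 6.9).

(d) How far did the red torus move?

0.8

From (11.7, 6.1) to (12.5, 6.3), the red torus covered √(0.8² + 0.2²) ≈ 0.8 units.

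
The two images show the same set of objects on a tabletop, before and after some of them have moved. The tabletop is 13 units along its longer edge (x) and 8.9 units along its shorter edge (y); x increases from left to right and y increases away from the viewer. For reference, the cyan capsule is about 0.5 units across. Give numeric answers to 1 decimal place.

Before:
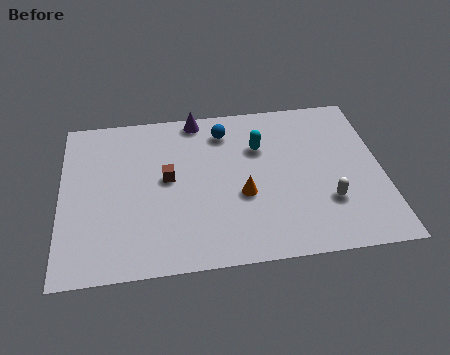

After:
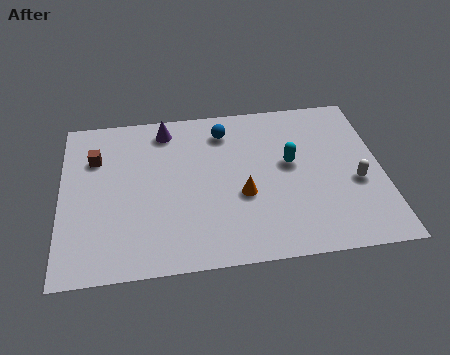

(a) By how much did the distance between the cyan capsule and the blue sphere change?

+1.6

They were about 1.8 units apart before and 3.4 after — 1.6 units further apart.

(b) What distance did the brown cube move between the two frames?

3.3

The brown cube was near (4.3, 4.8) before and (1.4, 6.3) after, so it travelled √(2.9² + 1.5²) ≈ 3.3 units.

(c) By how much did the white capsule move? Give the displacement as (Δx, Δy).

(1.2, 0.9)

The white capsule started near (10.7, 2.7) and ended near (11.9, 3.6).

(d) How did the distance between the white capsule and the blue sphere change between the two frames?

+0.3

The distance was about 6.0 in the first image and 6.3 in the second, so they moved 0.3 units further apart.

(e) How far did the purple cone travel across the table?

1.4

The purple cone was near (5.6, 8.1) before and (4.3, 7.6) after, so it travelled √(1.3² + 0.5²) ≈ 1.4 units.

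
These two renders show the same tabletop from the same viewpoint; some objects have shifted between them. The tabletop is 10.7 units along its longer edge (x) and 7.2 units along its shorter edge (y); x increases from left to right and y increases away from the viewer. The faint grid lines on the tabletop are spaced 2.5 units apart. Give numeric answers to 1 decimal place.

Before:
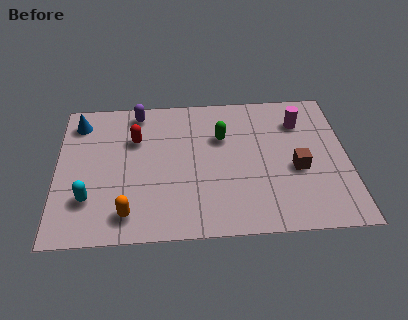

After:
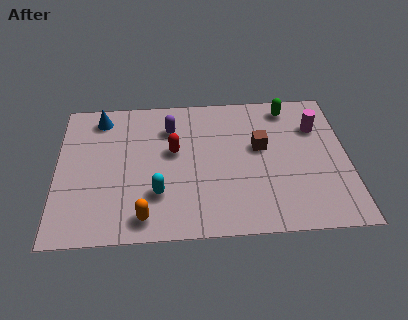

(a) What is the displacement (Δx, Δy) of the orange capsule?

(0.6, -0.2)

The orange capsule was at about (2.6, 1.2) and moved to about (3.2, 1.0).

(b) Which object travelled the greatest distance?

the green capsule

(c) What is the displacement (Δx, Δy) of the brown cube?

(-1.3, 1.2)

The brown cube started near (8.8, 3.0) and ended near (7.5, 4.2).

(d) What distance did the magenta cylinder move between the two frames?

0.7

From (9.0, 5.4) to (9.6, 5.1), the magenta cylinder covered √(0.6² + 0.3²) ≈ 0.7 units.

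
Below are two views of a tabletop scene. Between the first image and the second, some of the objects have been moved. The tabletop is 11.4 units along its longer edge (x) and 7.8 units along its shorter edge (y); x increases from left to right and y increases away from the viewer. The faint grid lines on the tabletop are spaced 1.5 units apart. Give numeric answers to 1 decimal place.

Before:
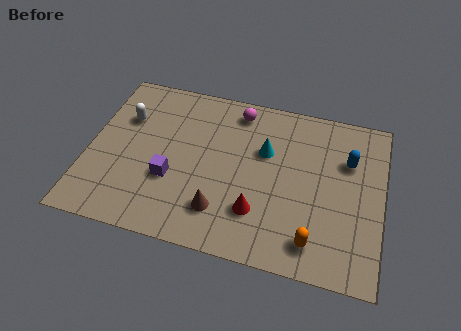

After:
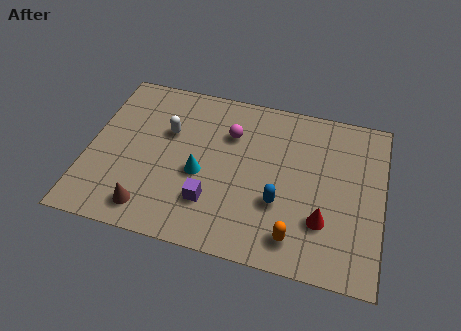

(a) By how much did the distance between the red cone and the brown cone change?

+5.3

Before: roughly 1.4 units apart; after: 6.7. That's 5.3 units further apart.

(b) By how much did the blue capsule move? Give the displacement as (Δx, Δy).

(-2.5, -2.6)

The blue capsule was at about (10.0, 5.3) and moved to about (7.5, 2.7).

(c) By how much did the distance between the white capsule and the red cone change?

+0.5

Before: roughly 6.3 units apart; after: 6.8. That's 0.5 units further apart.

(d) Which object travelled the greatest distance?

the blue capsule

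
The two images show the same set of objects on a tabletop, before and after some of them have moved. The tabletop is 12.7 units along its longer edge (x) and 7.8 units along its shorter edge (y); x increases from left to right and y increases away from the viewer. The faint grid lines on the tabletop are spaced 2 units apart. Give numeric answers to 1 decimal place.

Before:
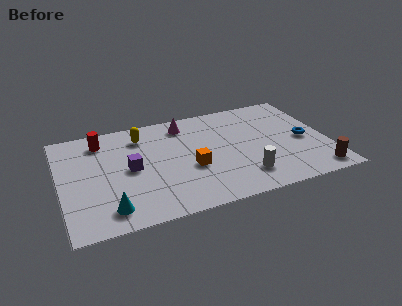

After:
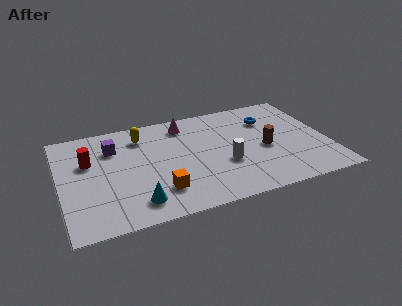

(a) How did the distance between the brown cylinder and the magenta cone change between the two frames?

-3.3

The distance was about 8.0 in the first image and 4.7 in the second, so they moved 3.3 units closer together.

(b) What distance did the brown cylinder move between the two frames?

3.3

From (11.9, 1.0) to (9.7, 3.5), the brown cylinder covered √(2.2² + 2.5²) ≈ 3.3 units.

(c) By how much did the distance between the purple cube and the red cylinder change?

-1.4

The distance was about 2.8 in the first image and 1.4 in the second, so they moved 1.4 units closer together.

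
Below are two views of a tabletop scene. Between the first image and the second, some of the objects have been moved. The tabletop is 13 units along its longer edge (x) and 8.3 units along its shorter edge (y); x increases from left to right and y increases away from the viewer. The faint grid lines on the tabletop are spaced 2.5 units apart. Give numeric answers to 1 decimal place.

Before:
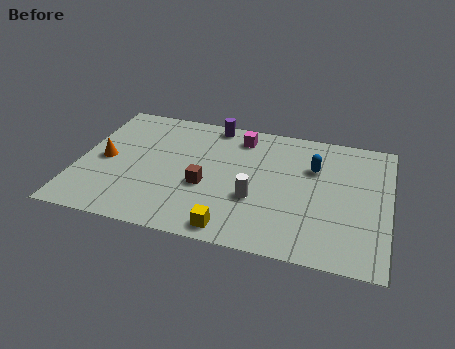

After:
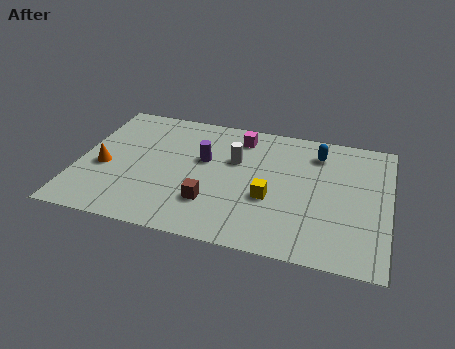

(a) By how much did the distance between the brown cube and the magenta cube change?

+0.9

The distance was about 3.8 in the first image and 4.7 in the second, so they moved 0.9 units further apart.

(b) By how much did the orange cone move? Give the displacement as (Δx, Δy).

(0.0, -0.5)

From the two frames, the orange cone sits at roughly (1.1, 4.0) before and (1.1, 3.5) after.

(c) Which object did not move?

the magenta cube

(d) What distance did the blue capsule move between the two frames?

1.0

The blue capsule moved from about (9.8, 5.6) to (9.9, 6.6), a distance of √(0.1² + 1.0²) ≈ 1.0.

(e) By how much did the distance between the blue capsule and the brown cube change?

+1.0

The distance was about 5.0 in the first image and 6.0 in the second, so they moved 1.0 units further apart.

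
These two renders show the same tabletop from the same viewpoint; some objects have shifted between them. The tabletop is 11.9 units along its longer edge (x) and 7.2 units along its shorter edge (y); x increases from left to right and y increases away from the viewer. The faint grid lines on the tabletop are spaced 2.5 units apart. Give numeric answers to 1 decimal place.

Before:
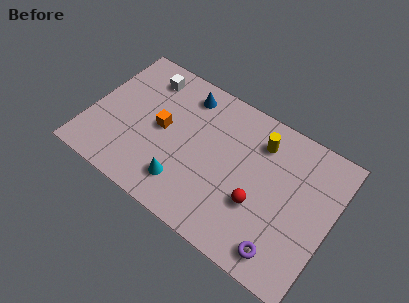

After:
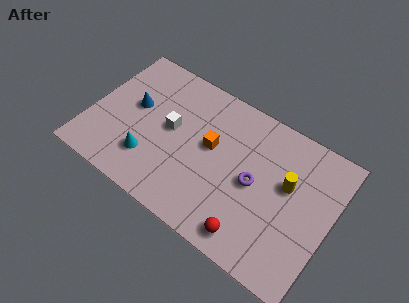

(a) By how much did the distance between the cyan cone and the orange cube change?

+0.9

They were about 2.6 units apart before and 3.5 after — 0.9 units further apart.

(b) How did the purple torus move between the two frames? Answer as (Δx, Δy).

(-1.8, 2.4)

The purple torus was at about (10.0, 1.1) and moved to about (8.2, 3.5).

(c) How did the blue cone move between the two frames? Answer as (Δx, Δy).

(-2.3, -1.9)

From the two frames, the blue cone sits at roughly (4.3, 6.0) before and (2.0, 4.1) after.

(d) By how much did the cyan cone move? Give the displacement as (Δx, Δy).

(-1.8, 0.3)

The cyan cone was at about (5.0, 1.6) and moved to about (3.2, 1.9).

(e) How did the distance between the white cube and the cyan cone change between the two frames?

-3.0

They were about 5.1 units apart before and 2.1 after — 3.0 units closer together.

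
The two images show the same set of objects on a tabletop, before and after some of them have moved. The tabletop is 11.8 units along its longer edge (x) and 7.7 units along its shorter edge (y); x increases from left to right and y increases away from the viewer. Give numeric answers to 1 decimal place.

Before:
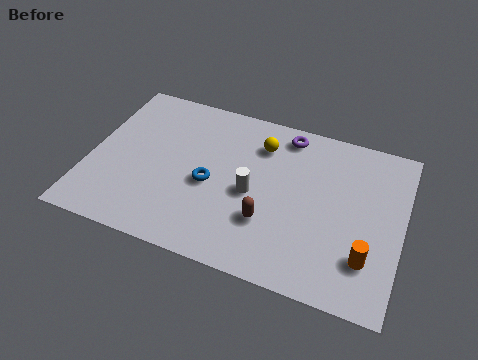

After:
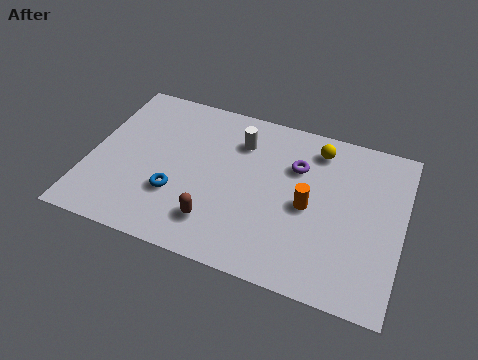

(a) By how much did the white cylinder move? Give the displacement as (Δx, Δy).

(-0.7, 2.3)

The white cylinder started near (6.2, 3.5) and ended near (5.5, 5.8).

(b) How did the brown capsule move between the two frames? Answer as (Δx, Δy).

(-1.9, -0.7)

The brown capsule was at about (6.9, 2.4) and moved to about (5.0, 1.7).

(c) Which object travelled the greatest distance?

the orange cylinder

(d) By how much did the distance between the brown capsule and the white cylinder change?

+2.8

They were about 1.3 units apart before and 4.1 after — 2.8 units further apart.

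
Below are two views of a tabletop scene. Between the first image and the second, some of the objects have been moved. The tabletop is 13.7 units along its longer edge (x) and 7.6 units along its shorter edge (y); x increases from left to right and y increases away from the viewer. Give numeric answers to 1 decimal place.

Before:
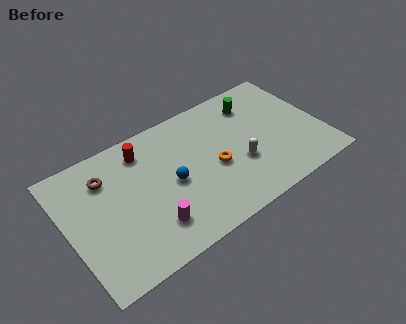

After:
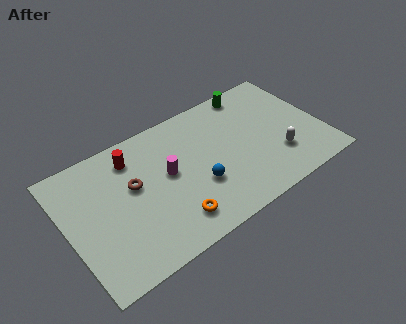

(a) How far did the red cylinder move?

0.6

From (4.4, 6.2) to (3.8, 6.1), the red cylinder covered √(0.6² + 0.1²) ≈ 0.6 units.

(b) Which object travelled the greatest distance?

the orange torus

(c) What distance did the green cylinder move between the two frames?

0.8

The green cylinder moved from about (10.5, 6.0) to (10.5, 6.8), a distance of √(0.0² + 0.8²) ≈ 0.8.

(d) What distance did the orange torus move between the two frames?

3.2

The orange torus moved from about (7.8, 3.3) to (5.2, 1.5), a distance of √(2.6² + 1.8²) ≈ 3.2.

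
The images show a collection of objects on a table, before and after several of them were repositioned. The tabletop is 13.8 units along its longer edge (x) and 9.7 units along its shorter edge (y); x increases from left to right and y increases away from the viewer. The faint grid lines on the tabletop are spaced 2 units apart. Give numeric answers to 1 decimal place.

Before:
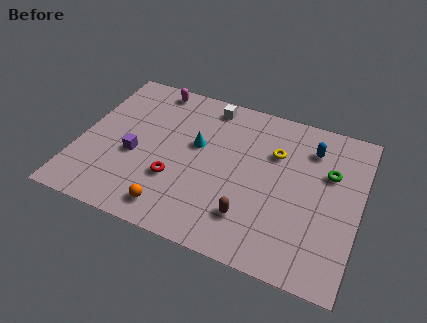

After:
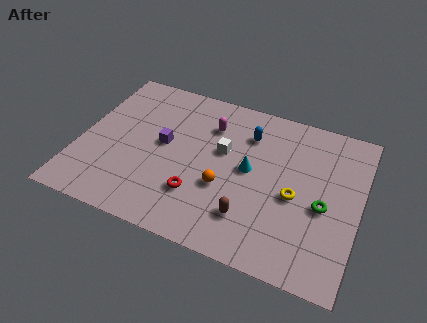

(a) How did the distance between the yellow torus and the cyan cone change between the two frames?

-1.5

They were about 3.9 units apart before and 2.4 after — 1.5 units closer together.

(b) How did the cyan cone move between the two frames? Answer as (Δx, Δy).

(2.7, -0.6)

The cyan cone was at about (5.7, 5.7) and moved to about (8.4, 5.1).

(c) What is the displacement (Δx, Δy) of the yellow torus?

(1.2, -2.3)

The yellow torus was at about (9.5, 6.6) and moved to about (10.7, 4.3).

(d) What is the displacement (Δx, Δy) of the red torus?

(1.2, -0.5)

The red torus started near (4.9, 3.2) and ended near (6.1, 2.7).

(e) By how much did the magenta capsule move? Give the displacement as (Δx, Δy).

(3.1, -1.5)

The magenta capsule started near (3.1, 8.7) and ended near (6.2, 7.2).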